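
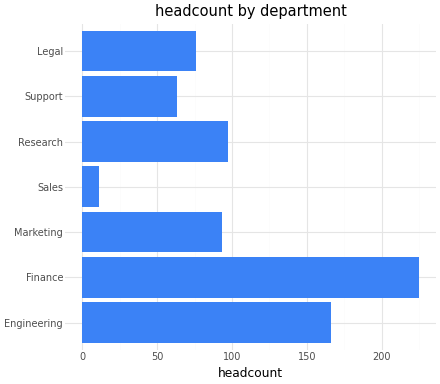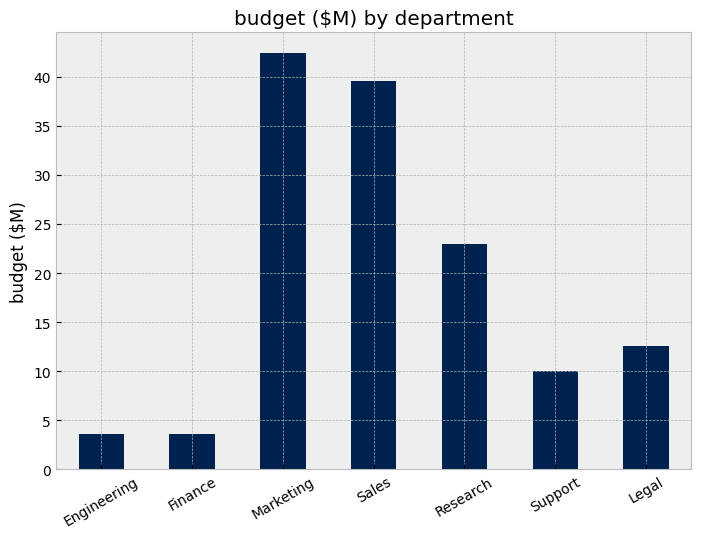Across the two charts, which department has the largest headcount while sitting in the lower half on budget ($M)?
Chart 2 median budget ($M) ≈ 15; below-median departments: Engineering, Finance, Support. Among those, Finance has the highest headcount (≈ 225).

Finance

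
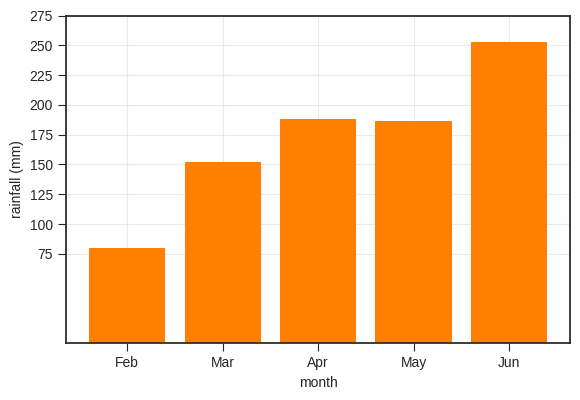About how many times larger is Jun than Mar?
≈ 1.67×

Jun ≈ 250, Mar ≈ 150; 250/150 ≈ 1.67.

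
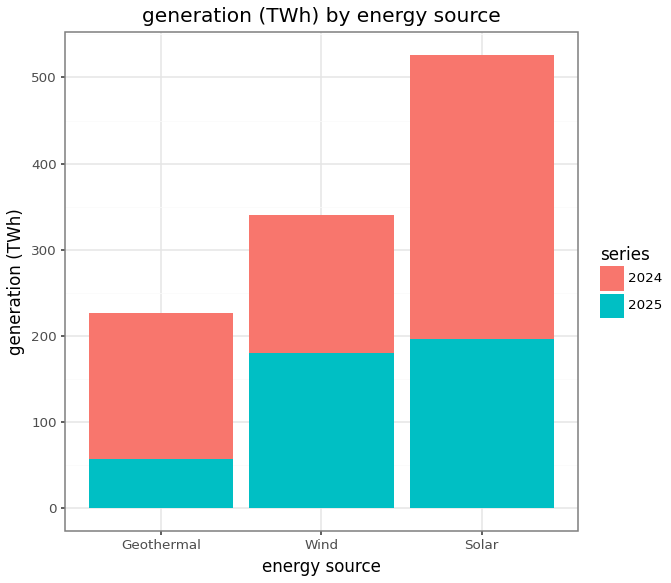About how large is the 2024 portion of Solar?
2024 top ≈ 550, bottom ≈ 200; segment ≈ 350.

≈ 350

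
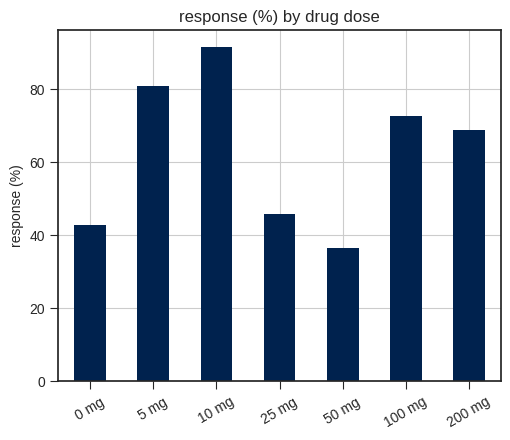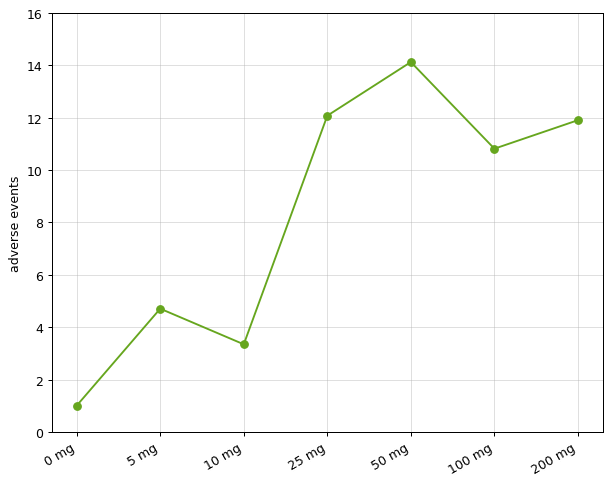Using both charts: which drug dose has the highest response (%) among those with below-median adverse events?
10 mg

Chart 2 median adverse events ≈ 10; below-median drug doses: 0 mg, 5 mg, 10 mg. Among those, 10 mg has the highest response (%) (≈ 90).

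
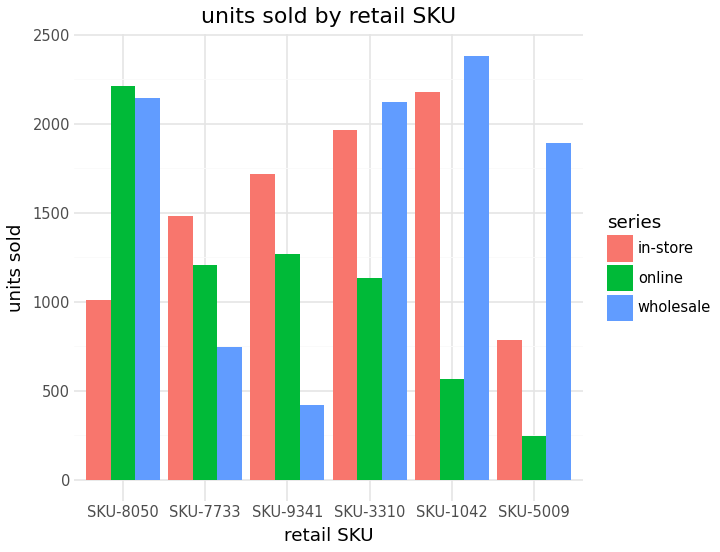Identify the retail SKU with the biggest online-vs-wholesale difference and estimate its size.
SKU-1042, ≈ 1800

SKU-1042: online ≈ 600, wholesale ≈ 2400 → gap ≈ 1800. Next-largest (SKU-5009) is only ≈ 1600.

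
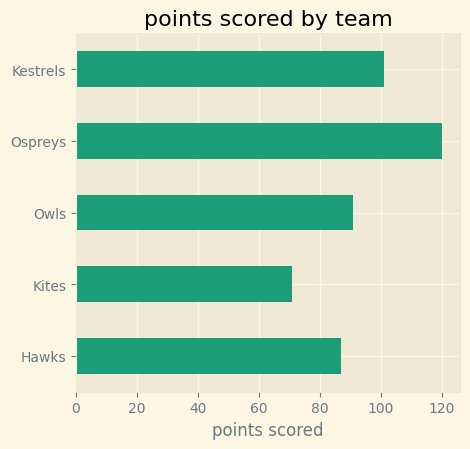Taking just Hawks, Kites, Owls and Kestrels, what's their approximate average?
(90 + 70 + 90 + 100) / 4 ≈ 88.

≈ 88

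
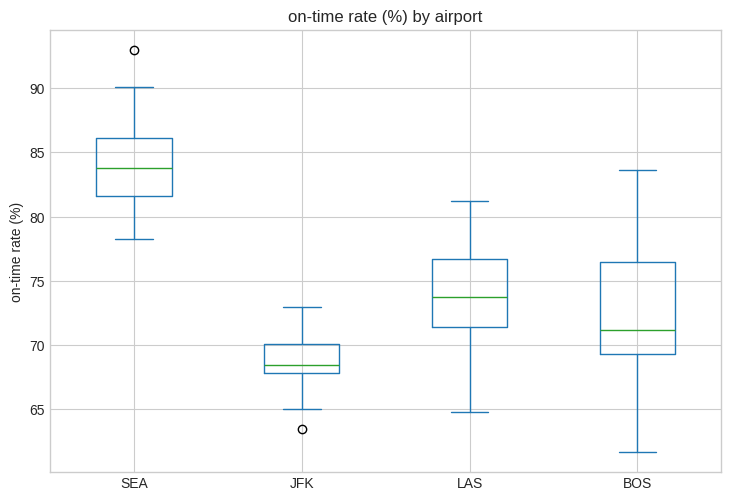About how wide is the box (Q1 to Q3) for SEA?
Q3 ≈ 86, Q1 ≈ 82; IQR ≈ 4.

≈ 4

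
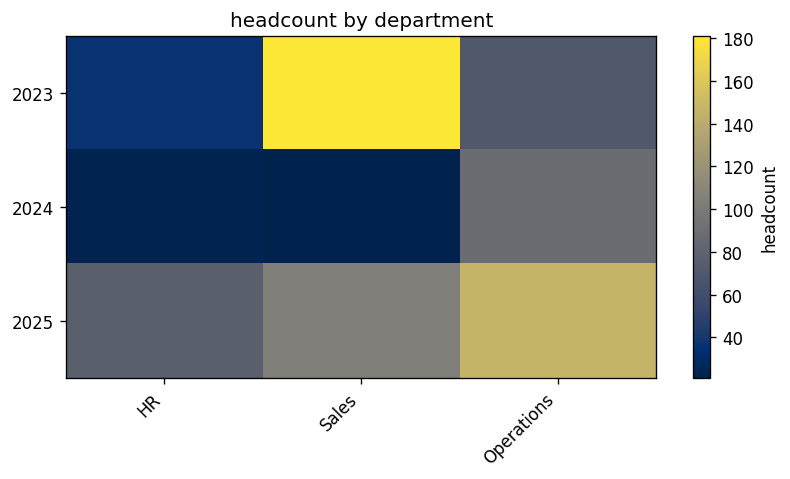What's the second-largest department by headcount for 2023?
Top 3 for 2023: Sales ≈ 180, Operations ≈ 80, HR ≈ 40.

Operations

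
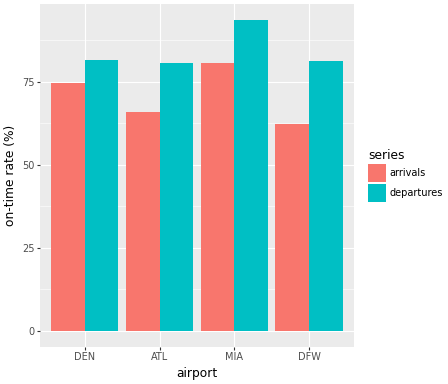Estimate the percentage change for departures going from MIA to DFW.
≈ -11.1%

MIA ≈ 90, DFW ≈ 80; (80 − 90) / 90 ≈ -11.1%.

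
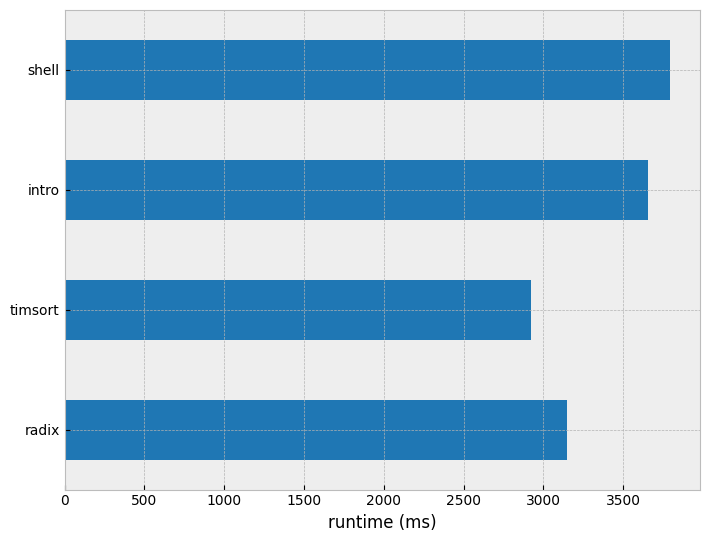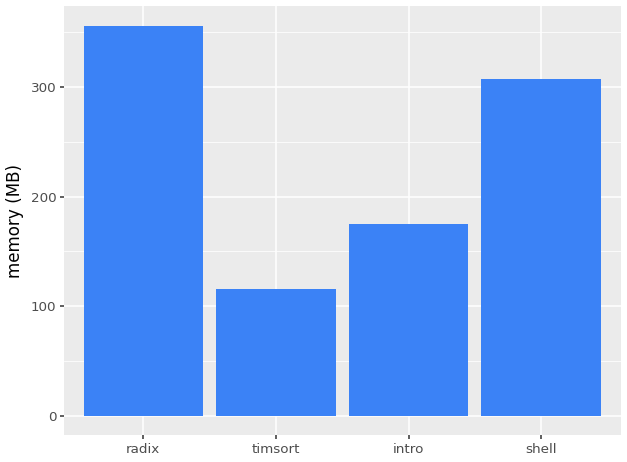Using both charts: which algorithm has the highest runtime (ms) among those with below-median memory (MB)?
Chart 2 median memory (MB) ≈ 250; below-median algorithms: timsort, intro. Among those, intro has the highest runtime (ms) (≈ 3500).

intro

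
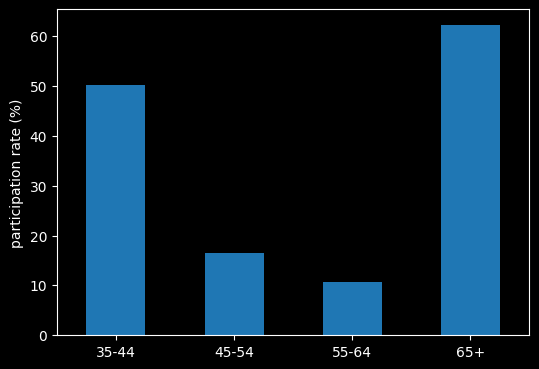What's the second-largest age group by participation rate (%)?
Top 3: 65+ ≈ 60, 35-44 ≈ 50, 45-54 ≈ 20.

35-44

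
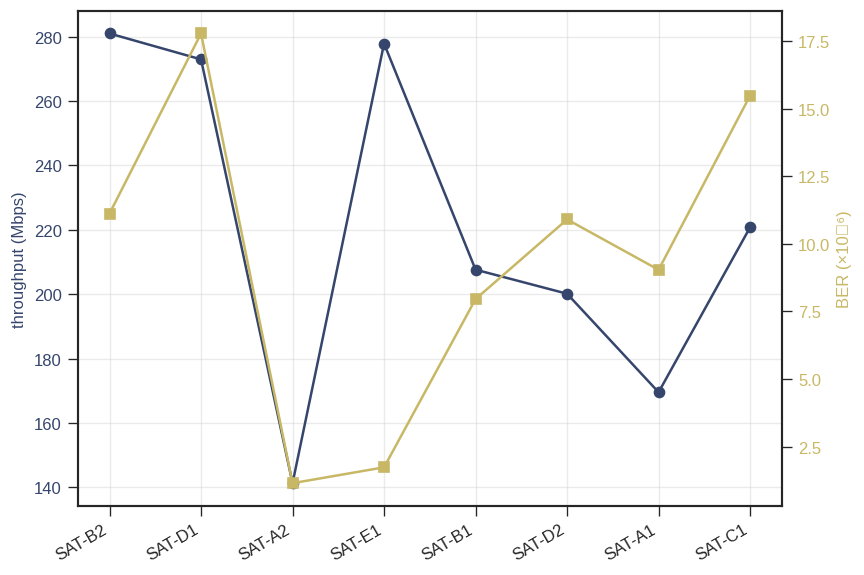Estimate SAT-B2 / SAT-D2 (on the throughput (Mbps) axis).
≈ 1.4×

SAT-B2 ≈ 280, SAT-D2 ≈ 200; 280/200 ≈ 1.4.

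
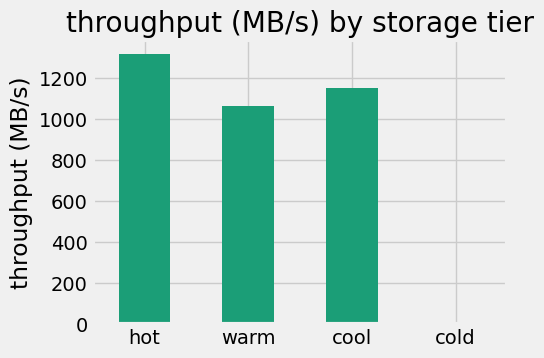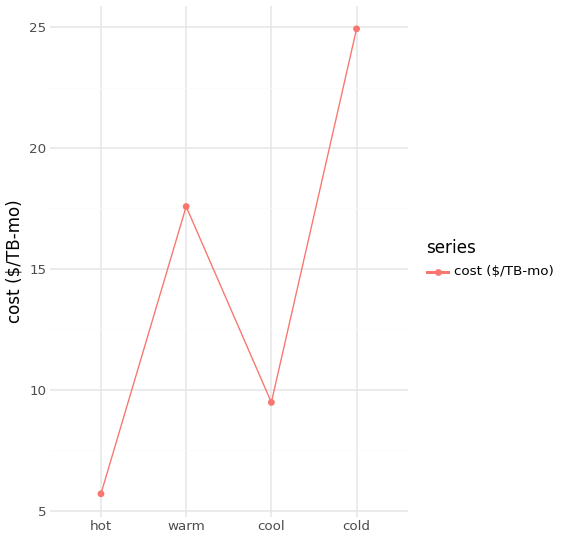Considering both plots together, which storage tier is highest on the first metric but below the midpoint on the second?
hot

Chart 2 median cost ($/TB-mo) ≈ 15; below-median storage tiers: hot, cool. Among those, hot has the highest throughput (MB/s) (≈ 1400).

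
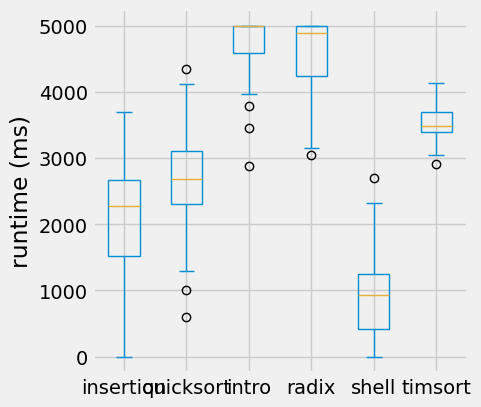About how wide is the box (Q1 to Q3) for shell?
≈ 1000

Q3 ≈ 1500, Q1 ≈ 500; IQR ≈ 1000.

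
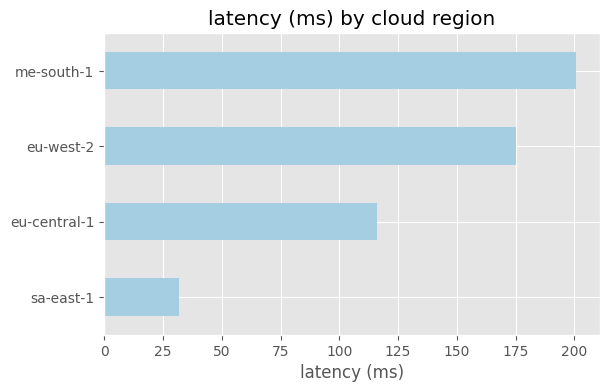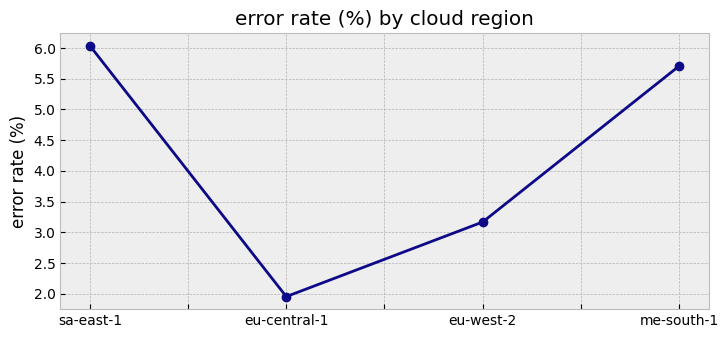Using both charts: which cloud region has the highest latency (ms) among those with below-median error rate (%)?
eu-west-2

Chart 2 median error rate (%) ≈ 4; below-median cloud regions: eu-central-1, eu-west-2. Among those, eu-west-2 has the highest latency (ms) (≈ 180).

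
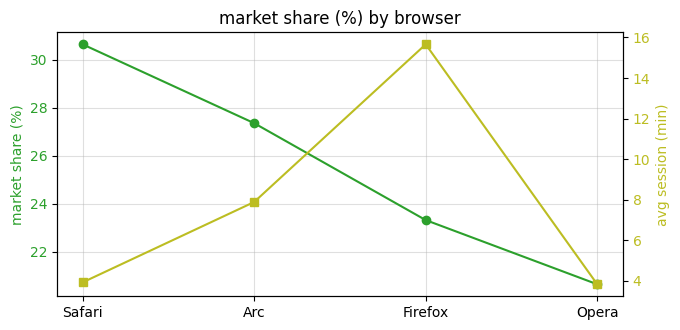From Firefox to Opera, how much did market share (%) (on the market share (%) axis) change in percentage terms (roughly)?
≈ -8.7%

Firefox ≈ 23, Opera ≈ 21; (21 − 23) / 23 ≈ -8.7%.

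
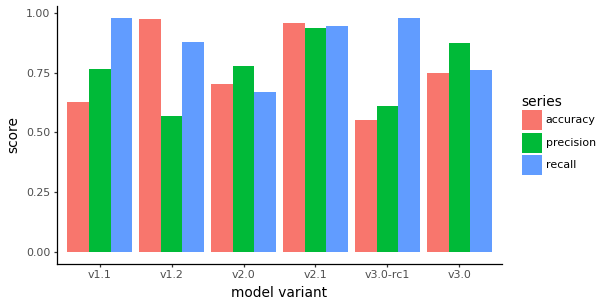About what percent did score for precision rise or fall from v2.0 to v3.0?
≈ +12.5%

v2.0 ≈ 0.8, v3.0 ≈ 0.9; (0.9 − 0.8) / 0.8 ≈ +12.5%.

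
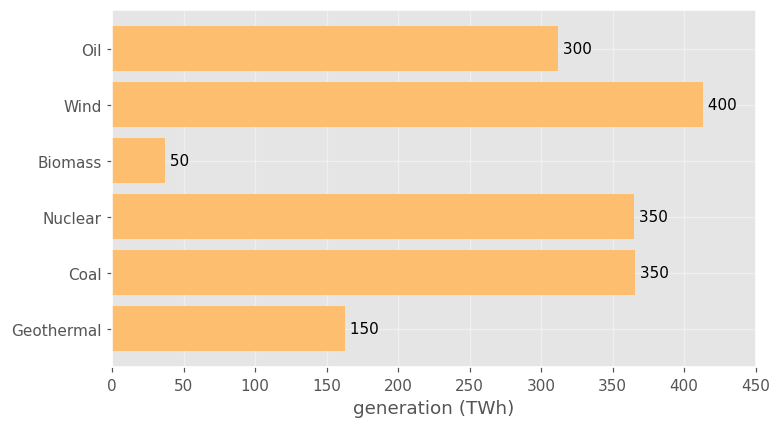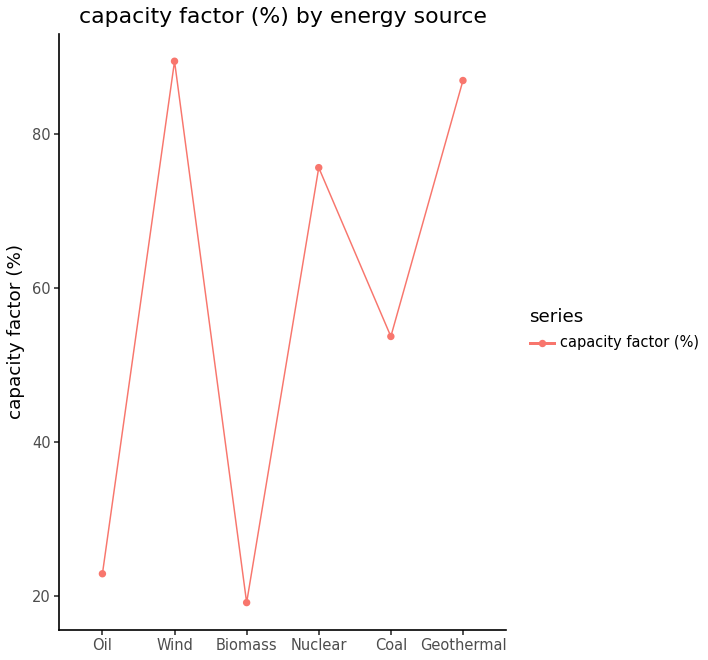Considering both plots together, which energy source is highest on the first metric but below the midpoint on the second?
Chart 2 median capacity factor (%) ≈ 60; below-median energy sources: Oil, Biomass, Coal. Among those, Coal has the highest generation (TWh) (≈ 350).

Coal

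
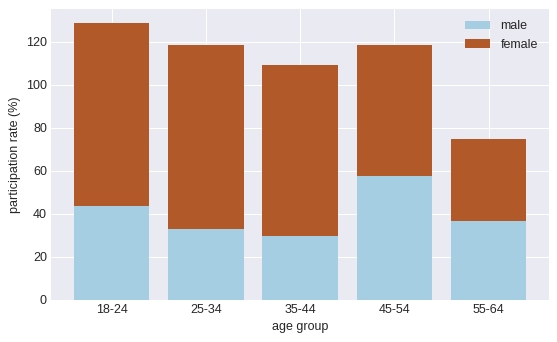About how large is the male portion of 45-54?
male top ≈ 60, bottom ≈ 0; segment ≈ 60.

≈ 60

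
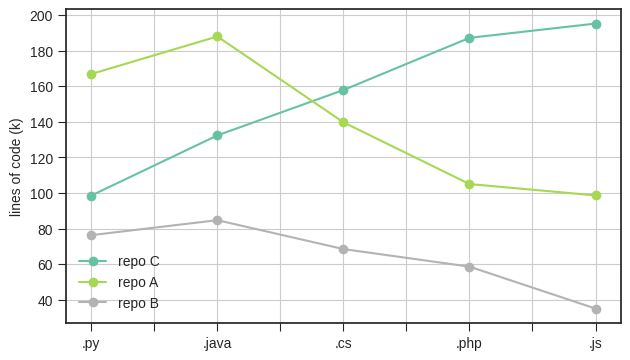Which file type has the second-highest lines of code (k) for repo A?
.py

Top 3 for repo A: .java ≈ 180, .py ≈ 160, .cs ≈ 140.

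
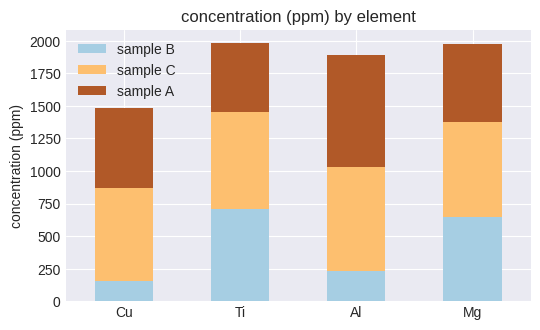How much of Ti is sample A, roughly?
sample A top ≈ 2000, bottom ≈ 1400; segment ≈ 600.

≈ 600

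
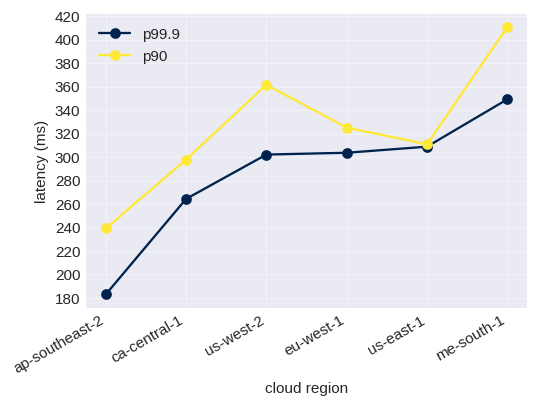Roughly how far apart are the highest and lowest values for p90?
≈ 180

Max me-south-1 ≈ 420, min ap-southeast-2 ≈ 240; range ≈ 180.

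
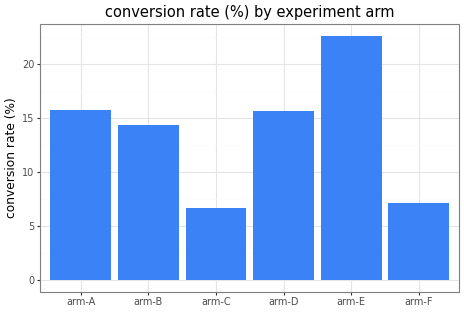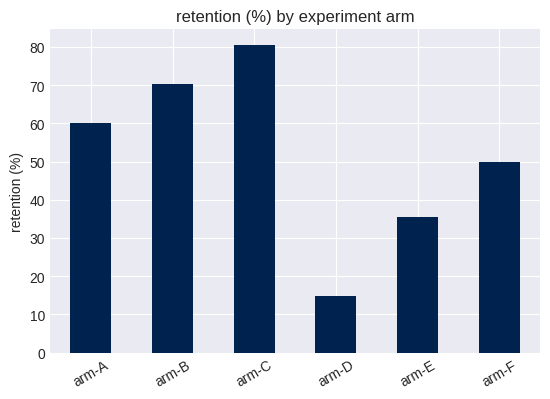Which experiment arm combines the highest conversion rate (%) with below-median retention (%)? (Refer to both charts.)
arm-E

Chart 2 median retention (%) ≈ 60; below-median experiment arms: arm-D, arm-E, arm-F. Among those, arm-E has the highest conversion rate (%) (≈ 25).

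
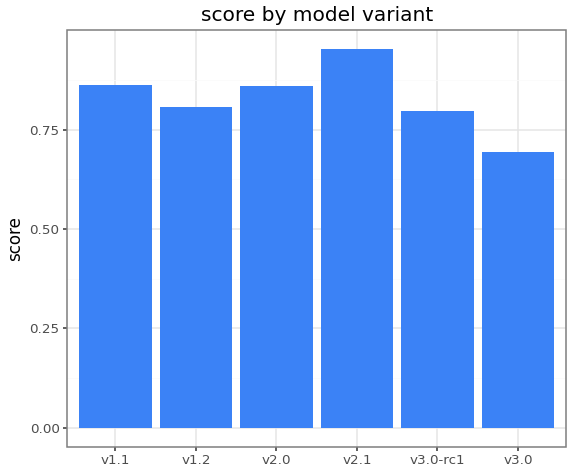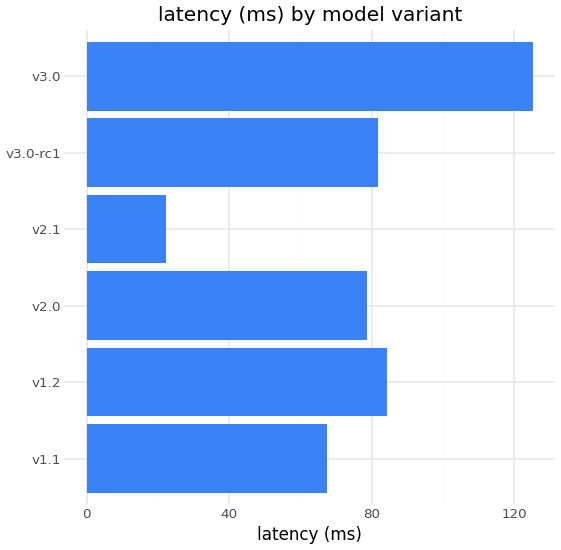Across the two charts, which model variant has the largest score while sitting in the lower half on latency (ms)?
Chart 2 median latency (ms) ≈ 80; below-median model variants: v1.1, v2.0, v2.1. Among those, v2.1 has the highest score (≈ 1).

v2.1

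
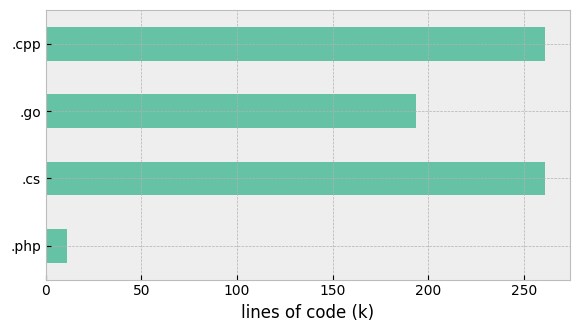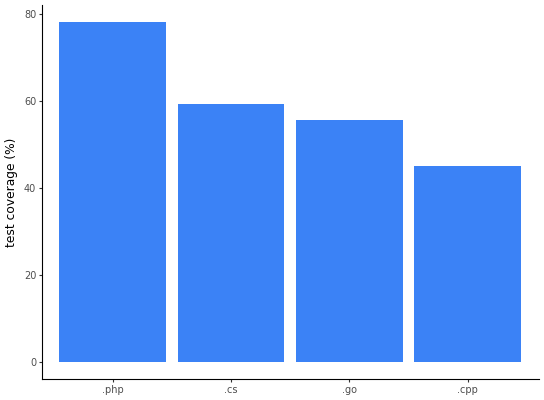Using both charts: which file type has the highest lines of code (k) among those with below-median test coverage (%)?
Chart 2 median test coverage (%) ≈ 60; below-median file types: .go, .cpp. Among those, .cpp has the highest lines of code (k) (≈ 250).

.cpp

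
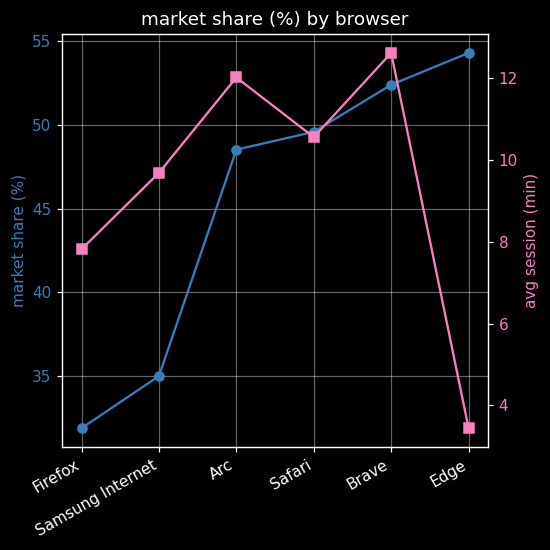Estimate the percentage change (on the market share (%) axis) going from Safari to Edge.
≈ +8%

Safari ≈ 50, Edge ≈ 54; (54 − 50) / 50 ≈ +8%.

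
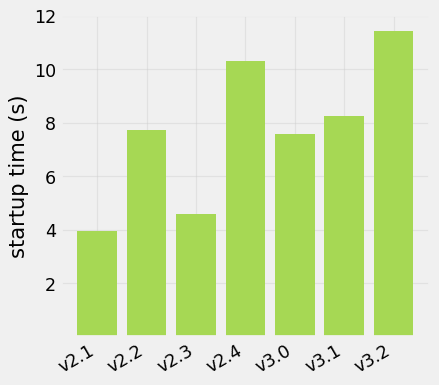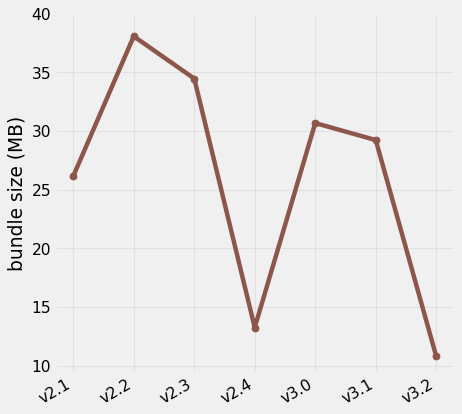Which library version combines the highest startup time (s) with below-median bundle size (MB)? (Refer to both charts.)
v3.2

Chart 2 median bundle size (MB) ≈ 30; below-median library versions: v2.1, v2.4, v3.2. Among those, v3.2 has the highest startup time (s) (≈ 12).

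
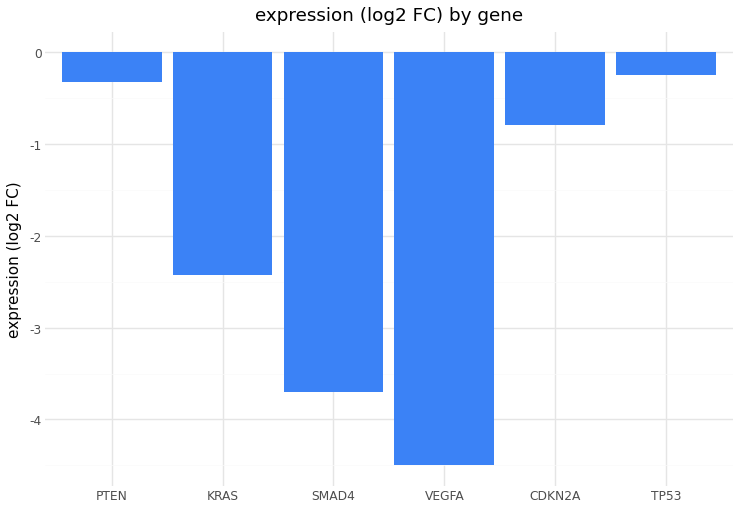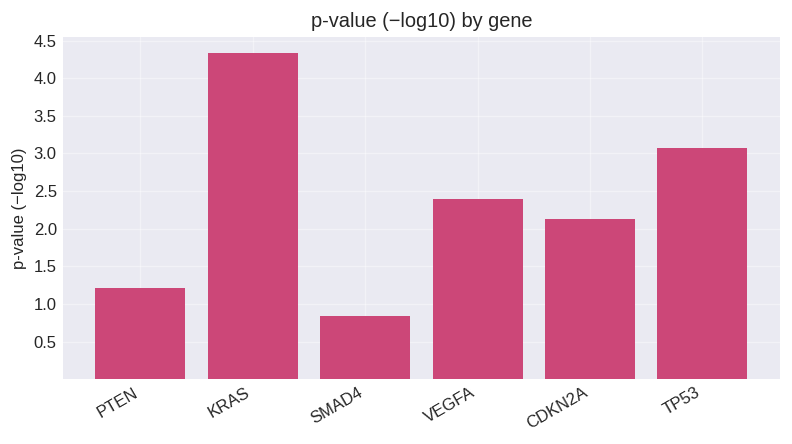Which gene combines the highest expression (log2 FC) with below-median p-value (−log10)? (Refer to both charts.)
PTEN

Chart 2 median p-value (−log10) ≈ 2.5; below-median genes: PTEN, SMAD4, CDKN2A. Among those, PTEN has the highest expression (log2 FC) (≈ 0).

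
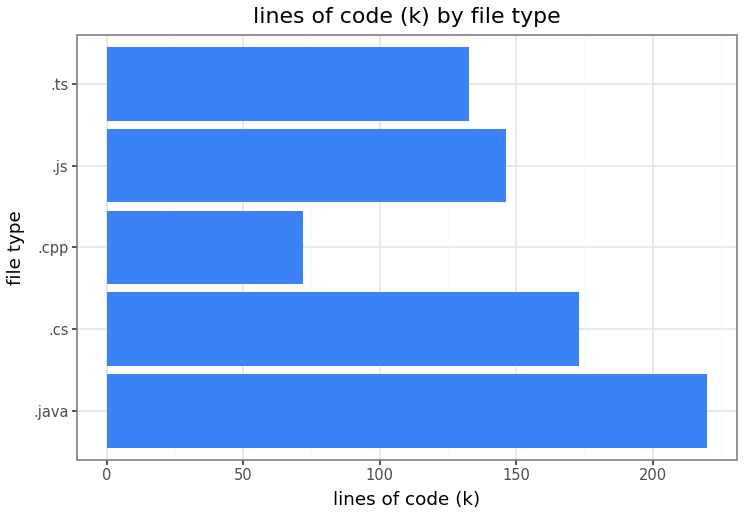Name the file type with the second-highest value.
Top 3: .java ≈ 220, .cs ≈ 180, .js ≈ 140.

.cs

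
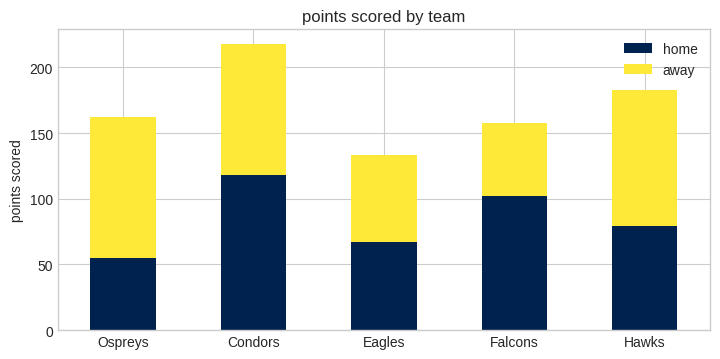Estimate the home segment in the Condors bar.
home top ≈ 120, bottom ≈ 0; segment ≈ 120.

≈ 120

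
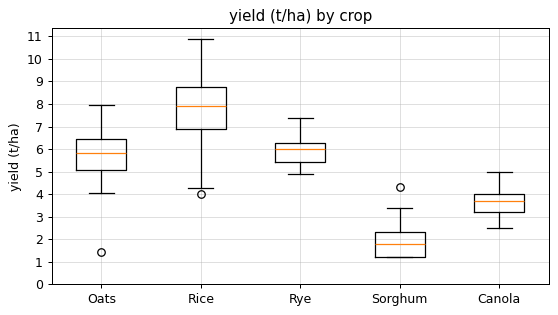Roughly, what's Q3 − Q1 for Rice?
≈ 2

Q3 ≈ 9, Q1 ≈ 7; IQR ≈ 2.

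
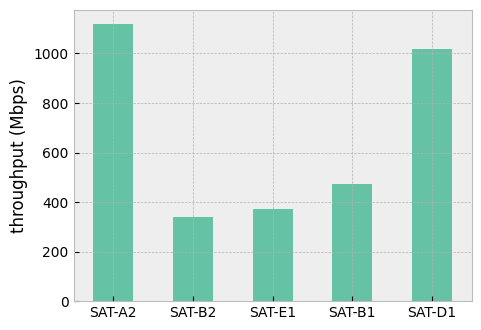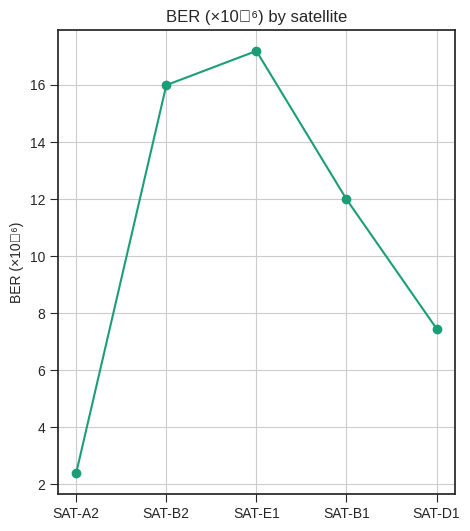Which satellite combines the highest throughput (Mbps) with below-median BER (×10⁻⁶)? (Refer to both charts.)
SAT-A2

Chart 2 median BER (×10⁻⁶) ≈ 12; below-median satellites: SAT-A2, SAT-D1. Among those, SAT-A2 has the highest throughput (Mbps) (≈ 1200).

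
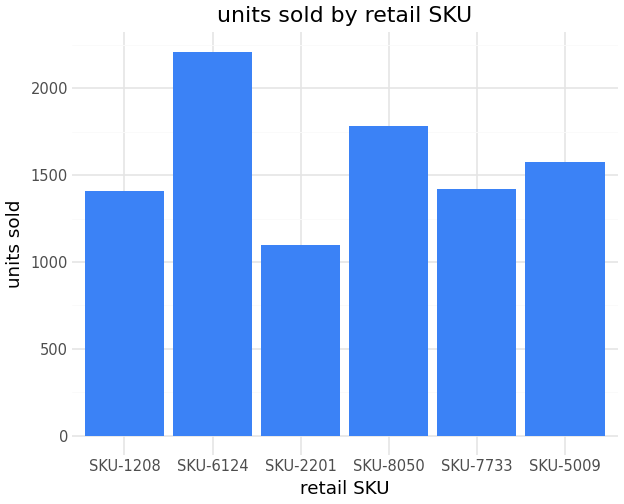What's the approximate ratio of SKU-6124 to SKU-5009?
SKU-6124 ≈ 2200, SKU-5009 ≈ 1600; 2200/1600 ≈ 1.38.

≈ 1.38×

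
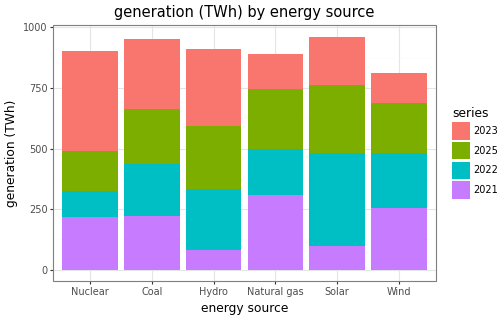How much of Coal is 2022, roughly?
2022 top ≈ 400, bottom ≈ 200; segment ≈ 200.

≈ 200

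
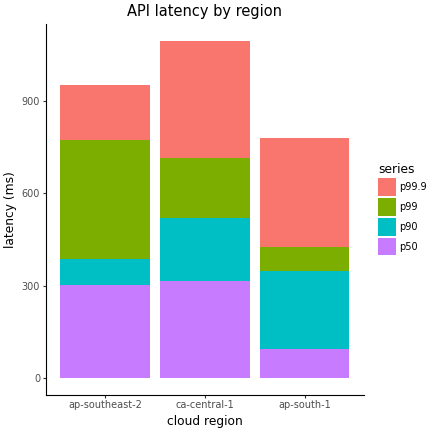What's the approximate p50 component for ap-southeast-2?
p50 top ≈ 300, bottom ≈ 0; segment ≈ 300.

≈ 300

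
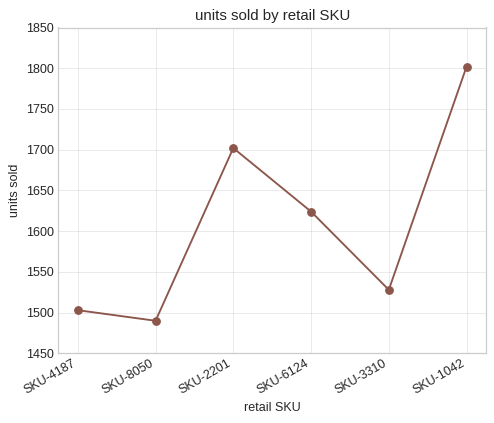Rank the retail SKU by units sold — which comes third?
Top 4: SKU-1042 ≈ 1800, SKU-2201 ≈ 1700, SKU-6124 ≈ 1600, SKU-3310 ≈ 1550.

SKU-6124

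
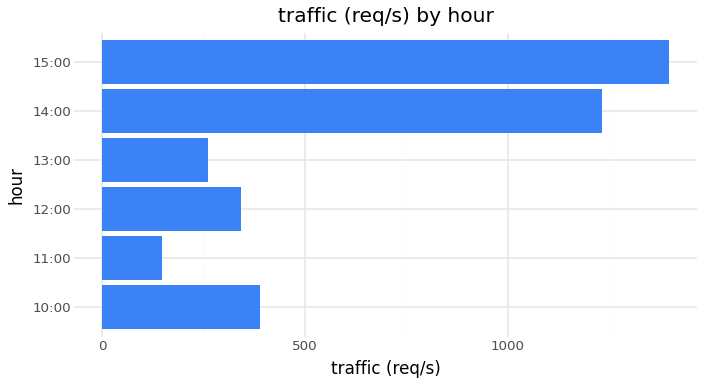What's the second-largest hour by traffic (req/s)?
Top 3: 15:00 ≈ 1400, 14:00 ≈ 1200, 10:00 ≈ 400.

14:00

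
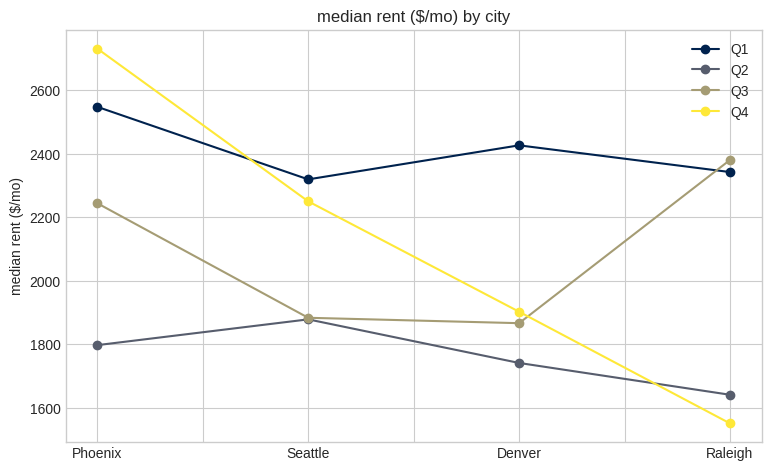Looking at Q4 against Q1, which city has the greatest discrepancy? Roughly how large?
Raleigh, ≈ 700 $/mo

Raleigh: Q4 ≈ 1600, Q1 ≈ 2300 → gap ≈ 700. Next-largest (Denver) is only ≈ 500.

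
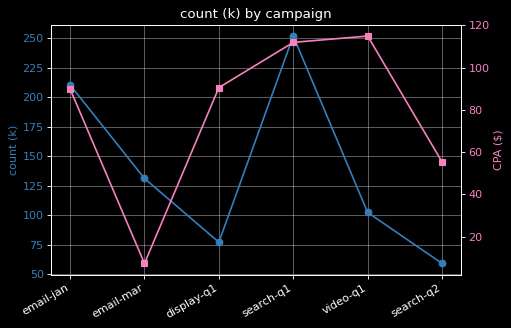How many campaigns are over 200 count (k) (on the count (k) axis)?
Above 200: email-jan, search-q1.

2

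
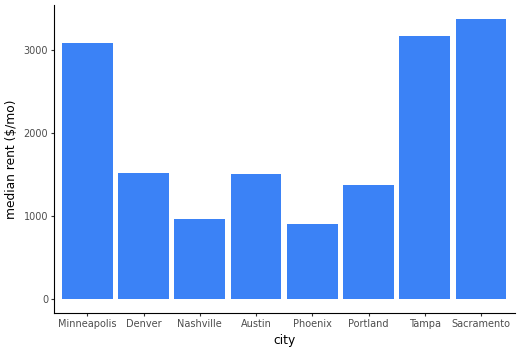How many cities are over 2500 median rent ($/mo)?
Above 2500: Minneapolis, Tampa, Sacramento.

3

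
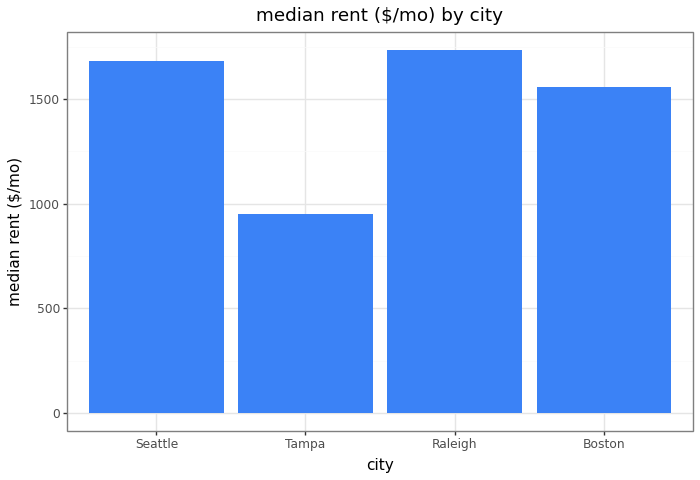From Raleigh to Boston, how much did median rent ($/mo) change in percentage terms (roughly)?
Raleigh ≈ 1800, Boston ≈ 1600; (1600 − 1800) / 1800 ≈ -11.1%.

≈ -11.1%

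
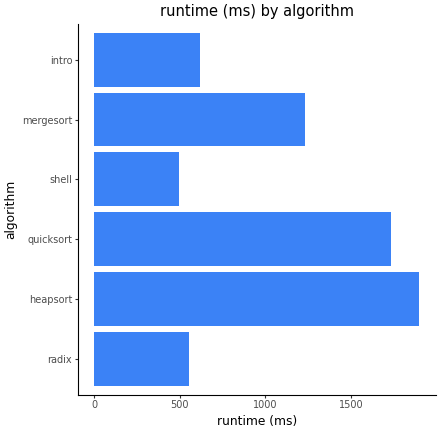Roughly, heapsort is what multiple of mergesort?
≈ 1.5×

heapsort ≈ 1800, mergesort ≈ 1200; 1800/1200 ≈ 1.5.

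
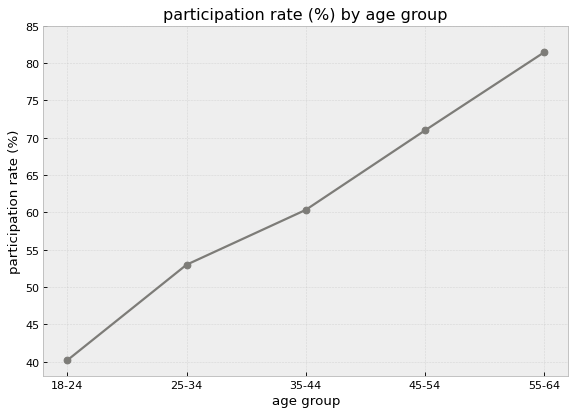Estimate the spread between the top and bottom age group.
Max 55-64 ≈ 80, min 18-24 ≈ 40; range ≈ 40.

≈ 40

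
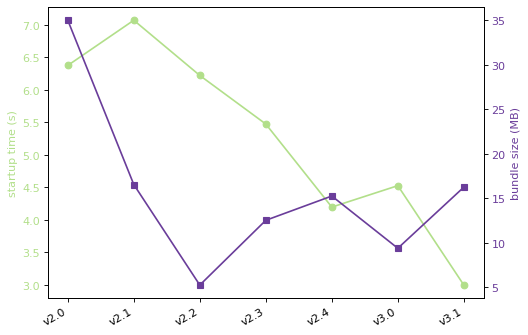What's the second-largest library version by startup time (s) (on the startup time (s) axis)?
Top 3 (on the startup time (s) axis): v2.1 ≈ 7.0, v2.0 ≈ 6.5, v2.2 ≈ 6.0.

v2.0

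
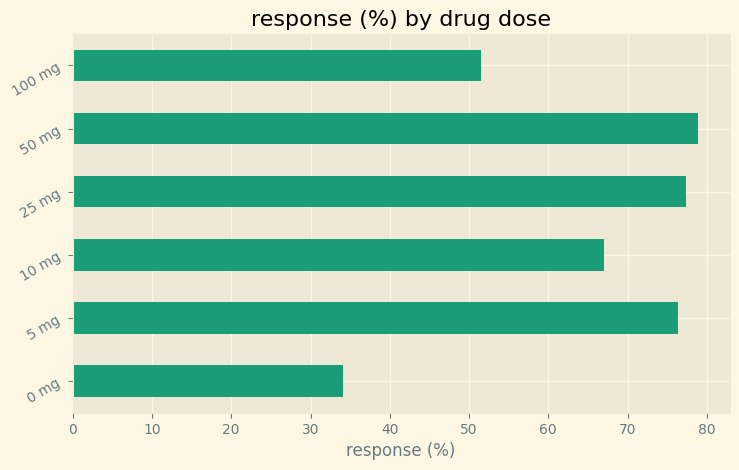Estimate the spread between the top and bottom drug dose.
Max 50 mg ≈ 80, min 0 mg ≈ 30; range ≈ 50.

≈ 50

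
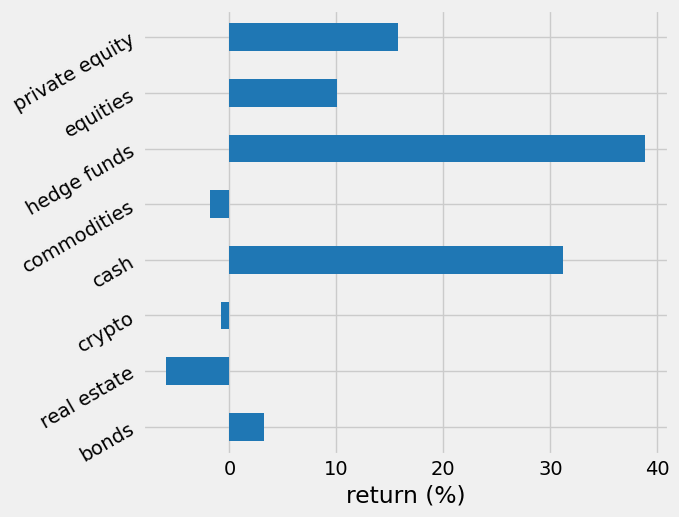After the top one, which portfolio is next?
Top 3: hedge funds ≈ 40, cash ≈ 30, private equity ≈ 15.

cash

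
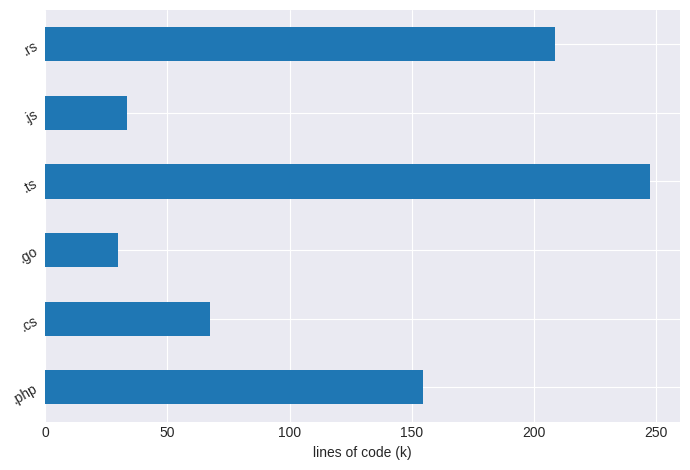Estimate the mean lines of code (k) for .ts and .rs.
(250 + 200) / 2 ≈ 225.

≈ 225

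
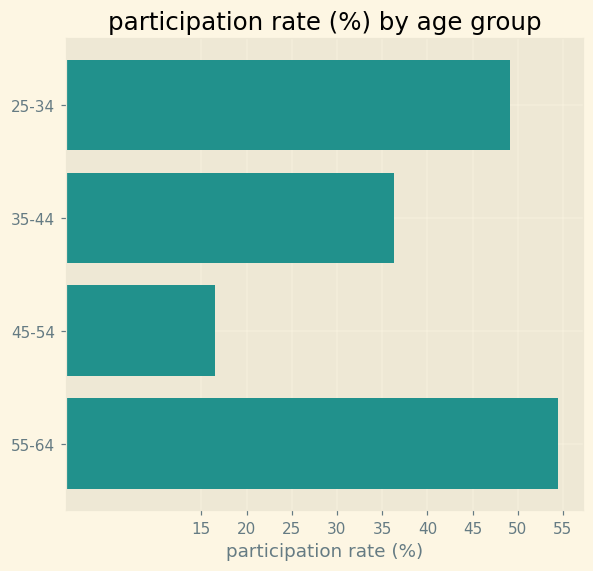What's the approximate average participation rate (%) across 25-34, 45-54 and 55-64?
≈ 40

(50 + 15 + 55) / 3 ≈ 40.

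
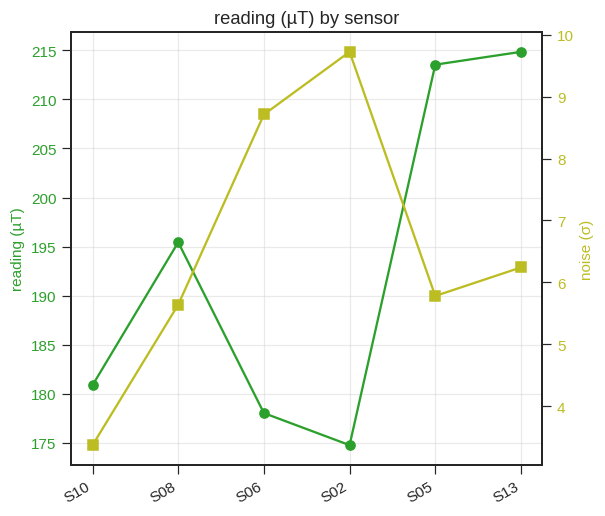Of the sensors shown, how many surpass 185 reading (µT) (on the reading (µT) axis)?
Above 185: S08, S05, S13.

3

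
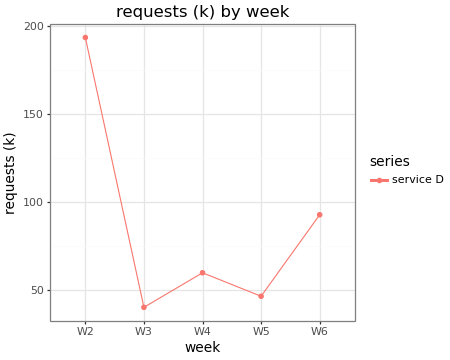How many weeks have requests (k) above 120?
1

Above 120: W2.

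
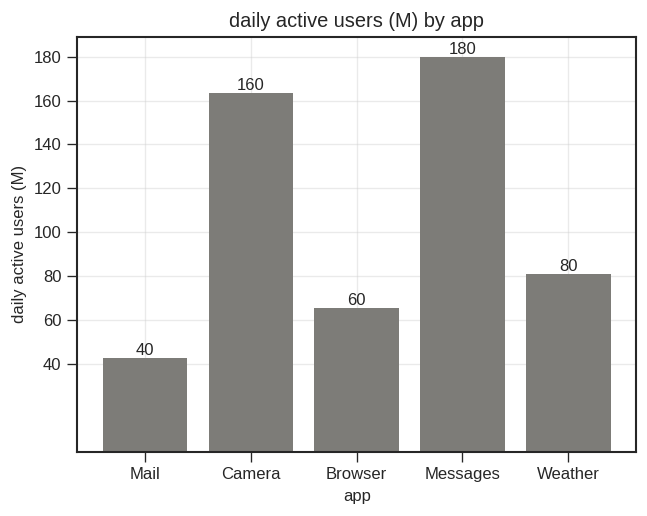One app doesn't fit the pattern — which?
Messages

Messages ≈ 180; the rest sit between ≈ 40 and ≈ 160.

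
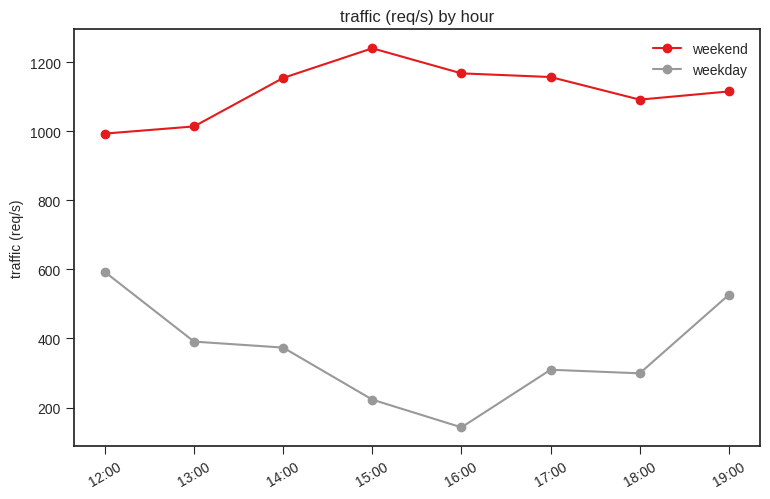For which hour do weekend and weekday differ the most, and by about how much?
16:00: weekend ≈ 1200, weekday ≈ 100 → gap ≈ 1100. Next-largest (15:00) is only ≈ 1000.

16:00, ≈ 1100 req/s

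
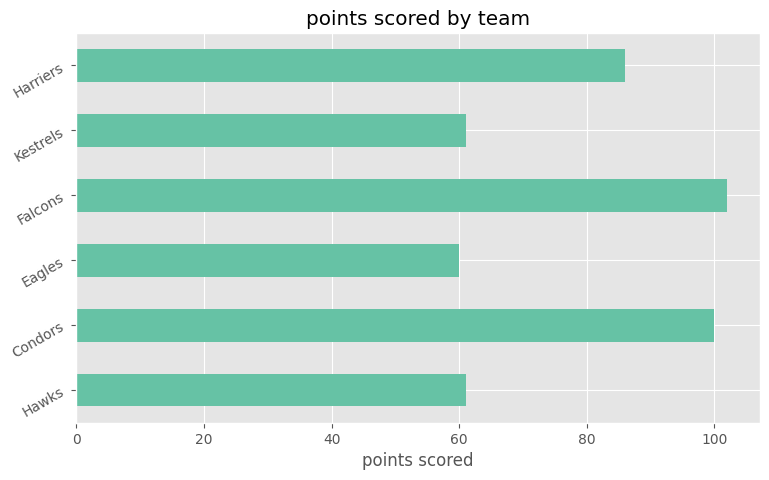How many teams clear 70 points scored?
3

Above 70: Condors, Falcons, Harriers.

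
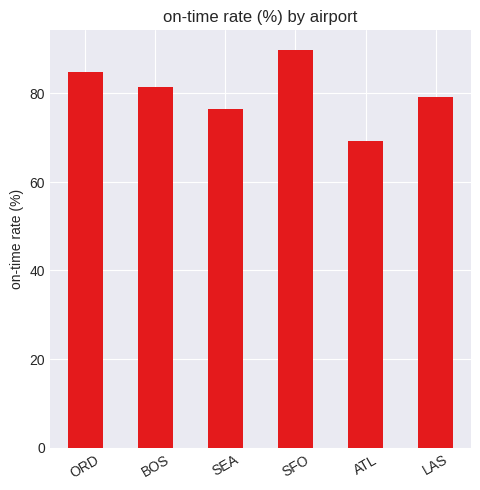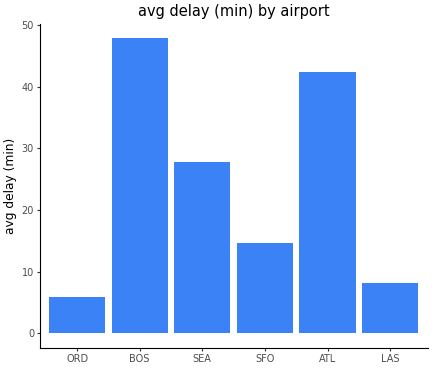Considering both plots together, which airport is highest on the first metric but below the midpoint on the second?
SFO

Chart 2 median avg delay (min) ≈ 20; below-median airports: ORD, SFO, LAS. Among those, SFO has the highest on-time rate (%) (≈ 90).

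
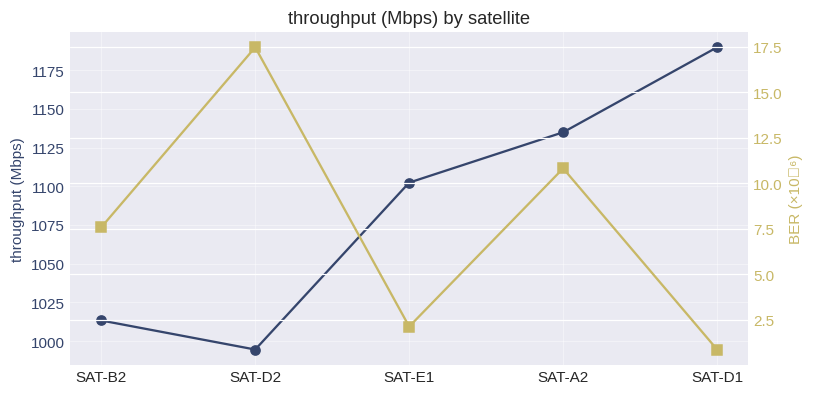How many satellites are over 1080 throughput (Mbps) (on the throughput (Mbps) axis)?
Above 1080: SAT-E1, SAT-A2, SAT-D1.

3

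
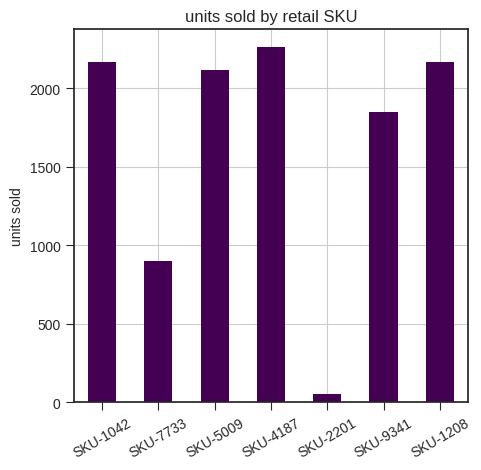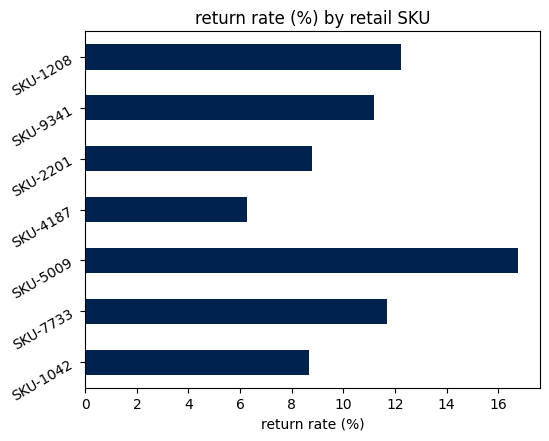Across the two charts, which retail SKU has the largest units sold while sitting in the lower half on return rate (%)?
SKU-4187

Chart 2 median return rate (%) ≈ 12; below-median retail SKUs: SKU-1042, SKU-4187, SKU-2201. Among those, SKU-4187 has the highest units sold (≈ 2500).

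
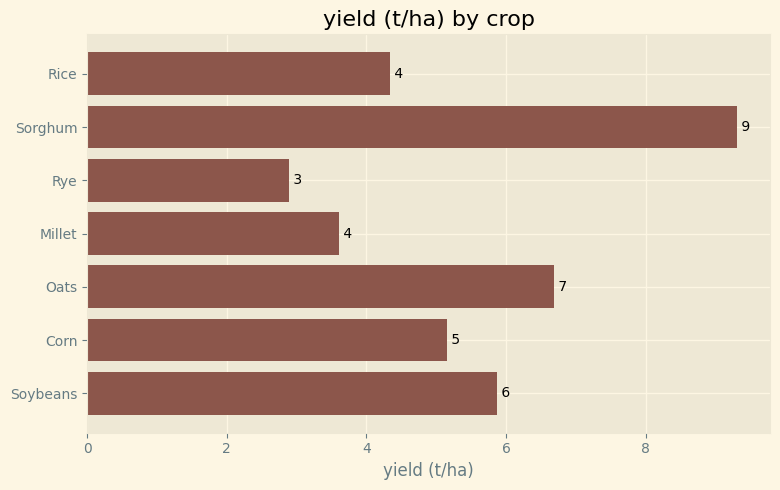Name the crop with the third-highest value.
Soybeans

Top 4: Sorghum ≈ 9, Oats ≈ 7, Soybeans ≈ 6, Corn ≈ 5.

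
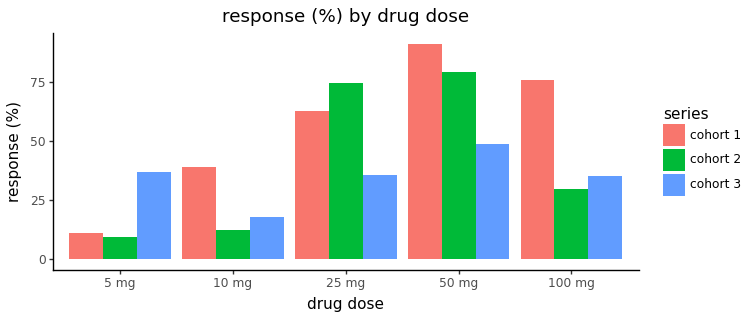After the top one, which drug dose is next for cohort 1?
100 mg

Top 3 for cohort 1: 50 mg ≈ 90, 100 mg ≈ 80, 25 mg ≈ 60.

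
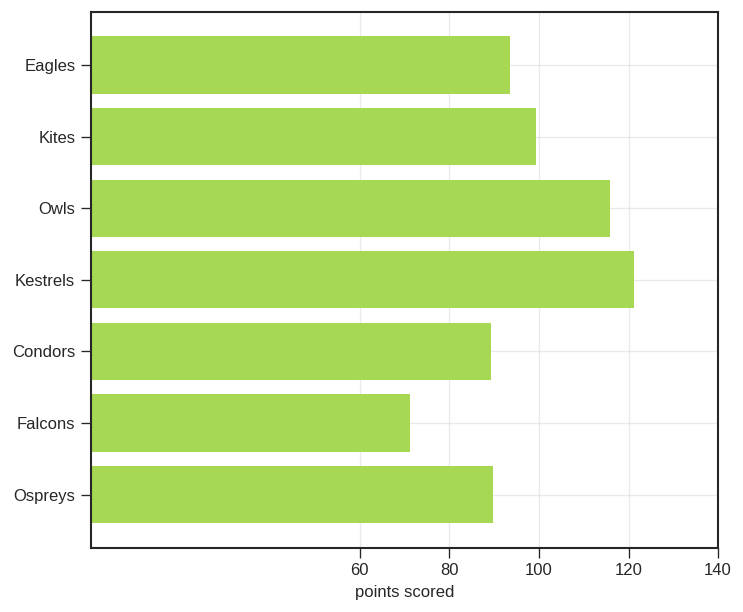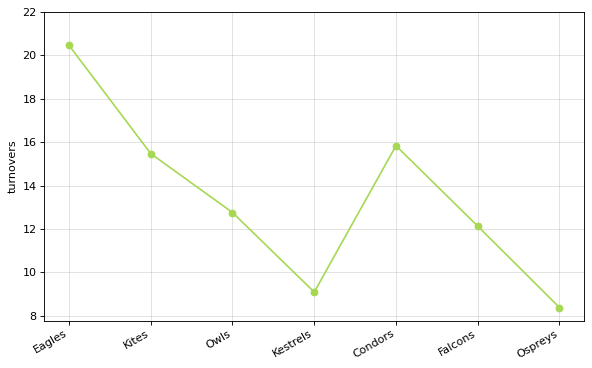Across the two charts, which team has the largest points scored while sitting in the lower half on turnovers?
Kestrels

Chart 2 median turnovers ≈ 12; below-median teams: Kestrels, Falcons, Ospreys. Among those, Kestrels has the highest points scored (≈ 120).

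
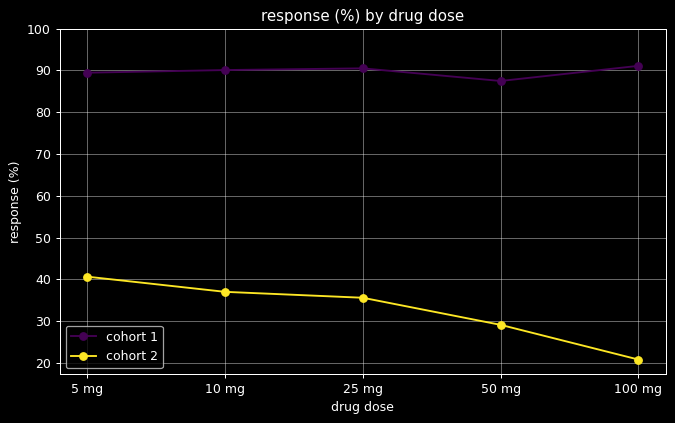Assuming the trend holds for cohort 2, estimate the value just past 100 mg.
≈ 10

Last three: 40, 30, 20 → slope ≈ -10/step → next ≈ 10.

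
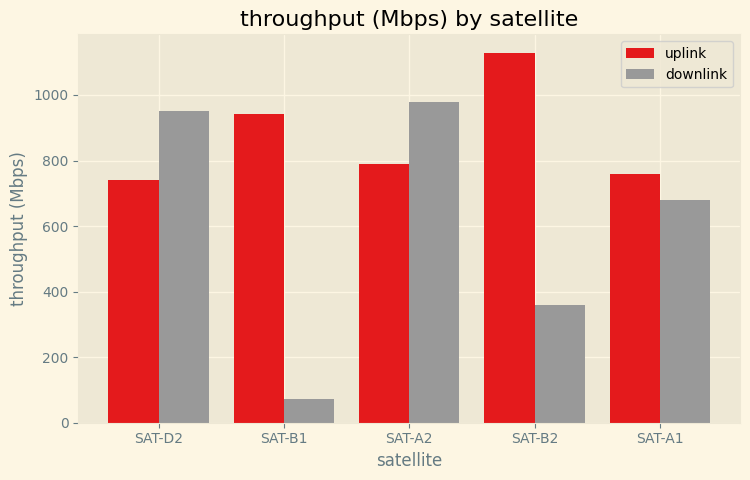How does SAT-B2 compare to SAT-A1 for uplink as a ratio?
≈ 1.38×

SAT-B2 ≈ 1100, SAT-A1 ≈ 800; 1100/800 ≈ 1.38.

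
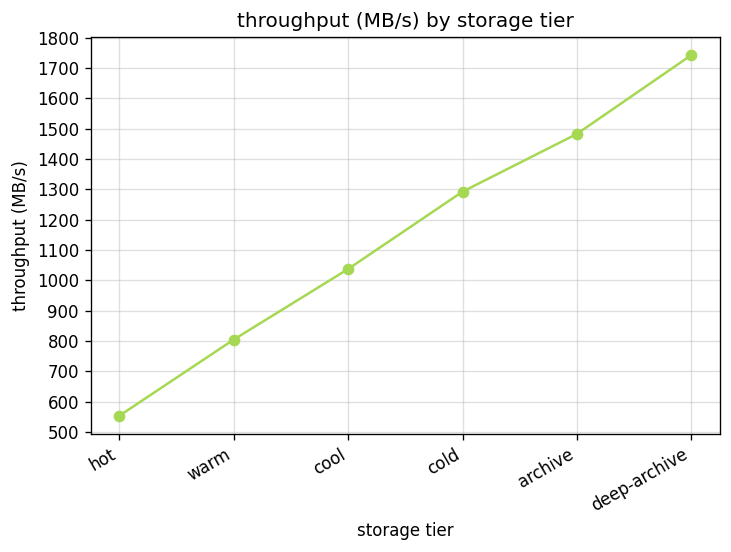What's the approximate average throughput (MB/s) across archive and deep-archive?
(1500 + 1700) / 2 ≈ 1600.

≈ 1600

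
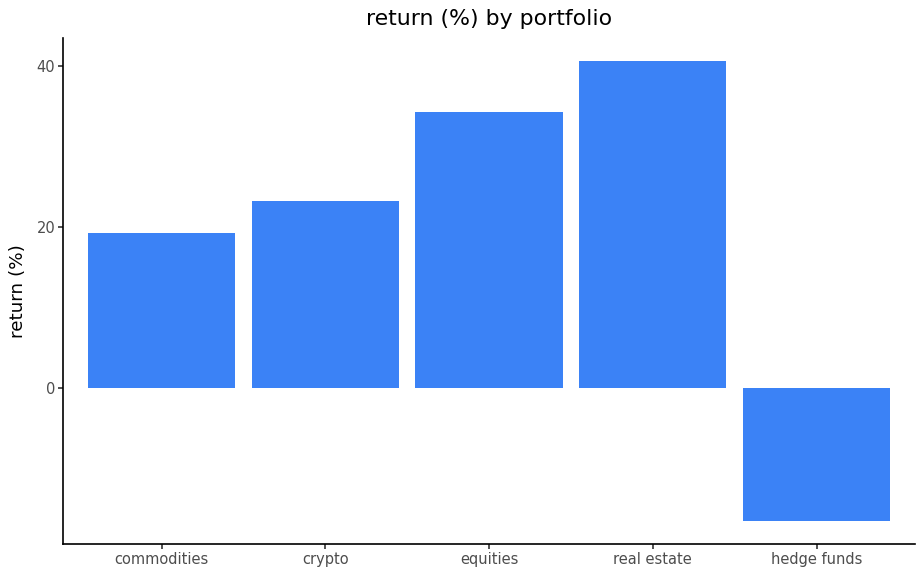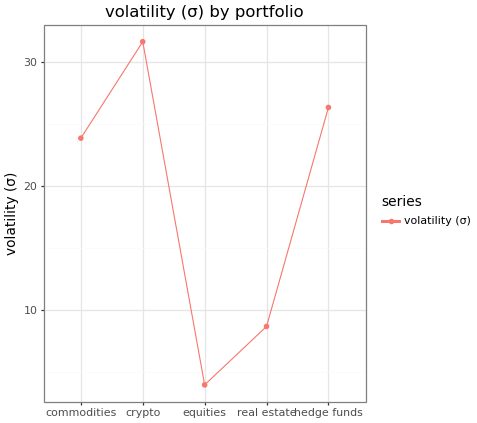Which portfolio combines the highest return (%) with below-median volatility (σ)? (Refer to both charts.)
real estate

Chart 2 median volatility (σ) ≈ 25; below-median portfolios: equities, real estate. Among those, real estate has the highest return (%) (≈ 40).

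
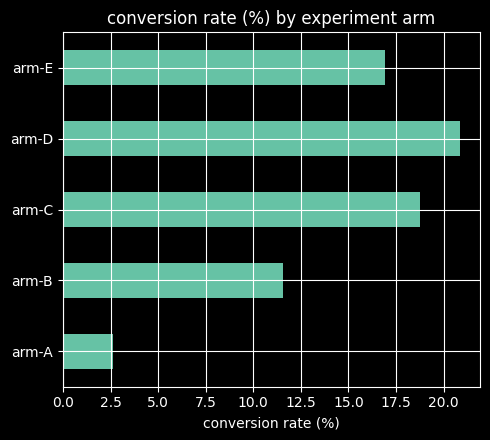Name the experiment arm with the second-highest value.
arm-C

Top 3: arm-D ≈ 20, arm-C ≈ 18, arm-E ≈ 16.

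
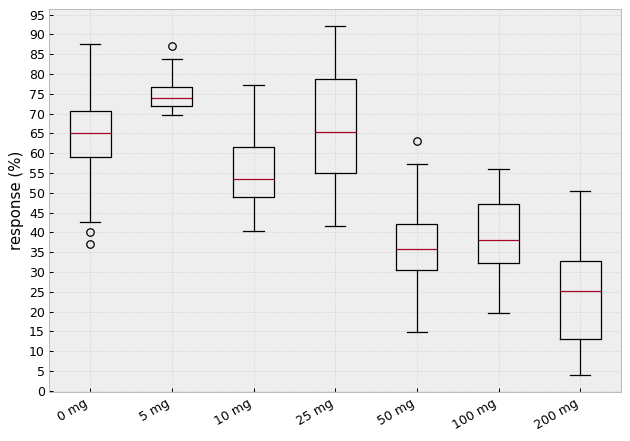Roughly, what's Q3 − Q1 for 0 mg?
≈ 10

Q3 ≈ 70, Q1 ≈ 60; IQR ≈ 10.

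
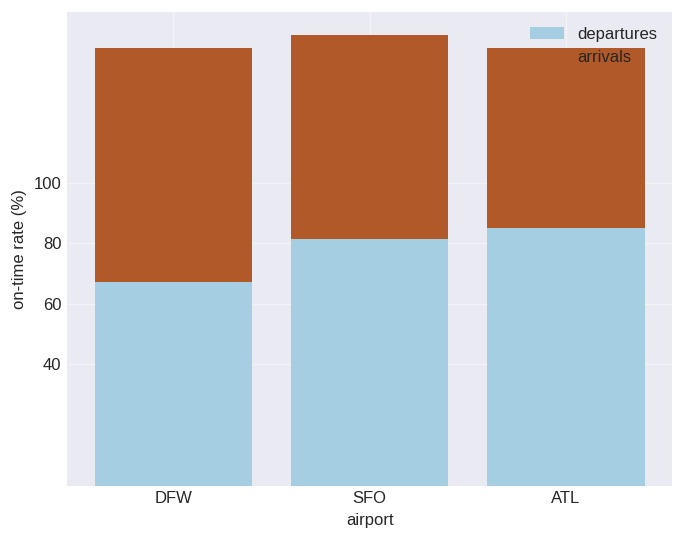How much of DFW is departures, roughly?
departures top ≈ 60, bottom ≈ 0; segment ≈ 60.

≈ 60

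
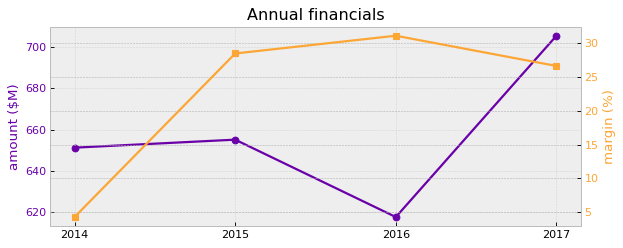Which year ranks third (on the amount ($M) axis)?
2014

Top 4 (on the amount ($M) axis): 2017 ≈ 710, 2015 ≈ 660, 2014 ≈ 650, 2016 ≈ 620.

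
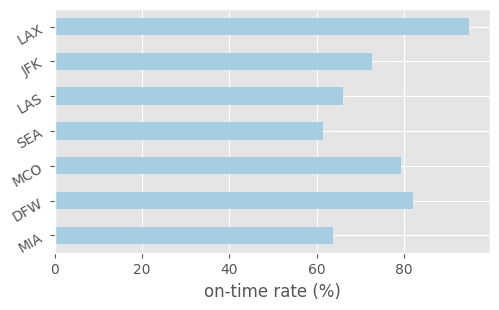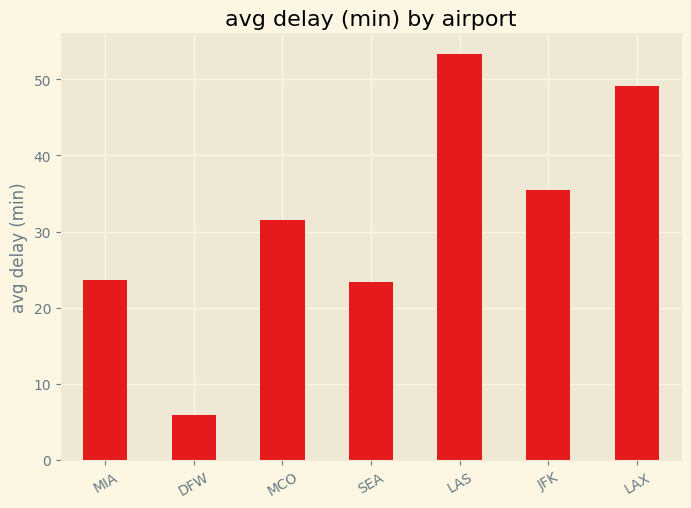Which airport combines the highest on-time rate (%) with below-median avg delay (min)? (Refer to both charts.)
DFW

Chart 2 median avg delay (min) ≈ 30; below-median airports: MIA, DFW, SEA. Among those, DFW has the highest on-time rate (%) (≈ 80).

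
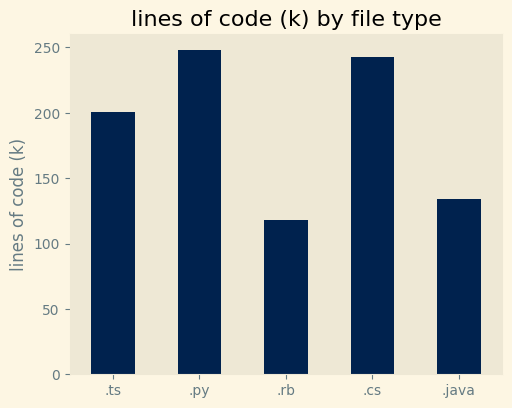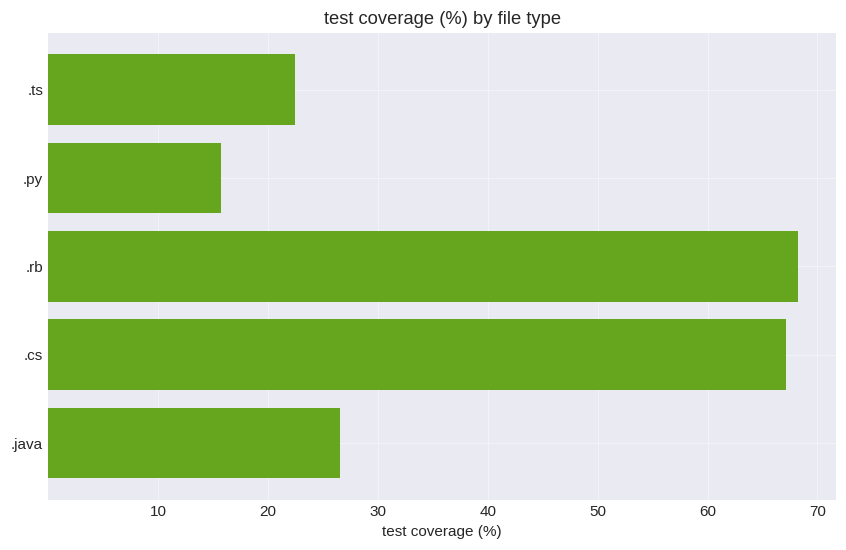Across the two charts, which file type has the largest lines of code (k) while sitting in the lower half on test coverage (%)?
Chart 2 median test coverage (%) ≈ 30; below-median file types: .ts, .py. Among those, .py has the highest lines of code (k) (≈ 250).

.py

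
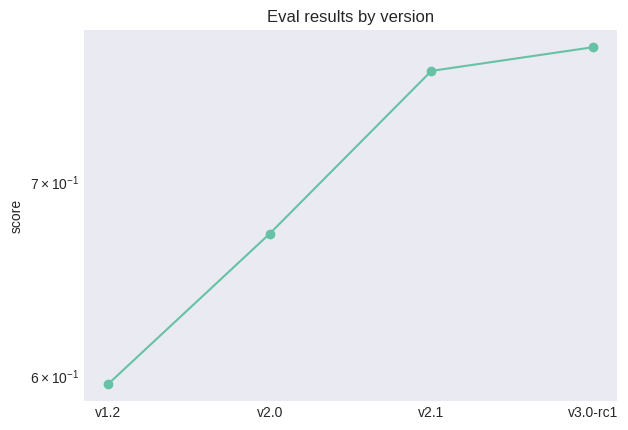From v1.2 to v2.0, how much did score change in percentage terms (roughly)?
≈ +13.3%

v1.2 ≈ 0.60, v2.0 ≈ 0.68; (0.68 − 0.60) / 0.60 ≈ +13.3%.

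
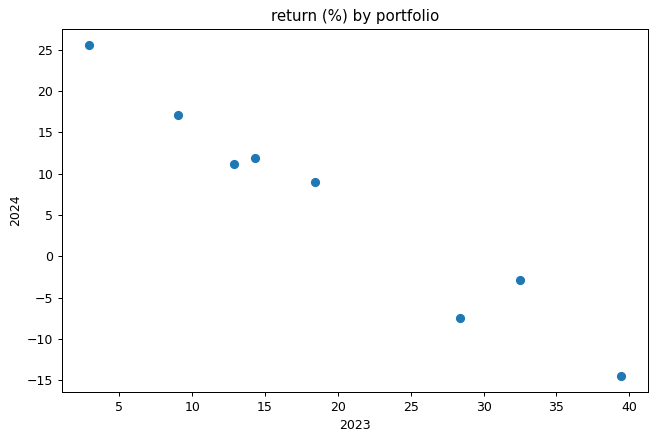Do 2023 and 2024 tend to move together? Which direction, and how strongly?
negative, strong

Points are negatively correlated; strong (|r| ≈ 1.0).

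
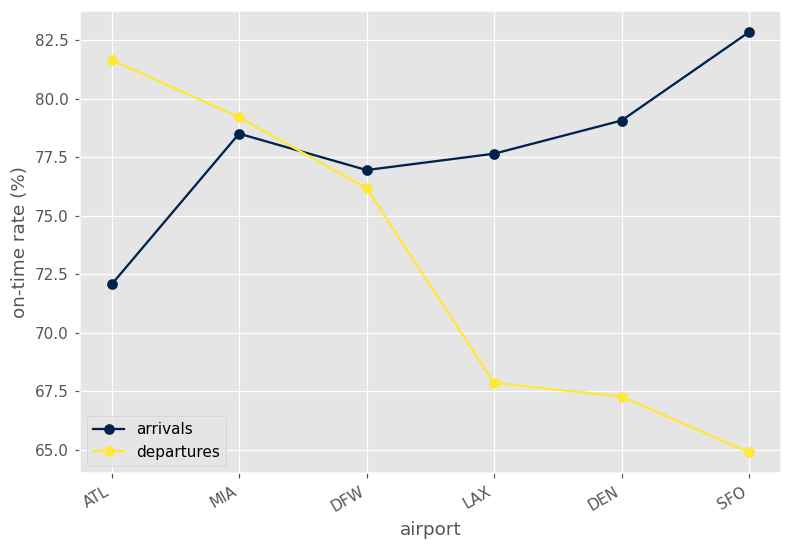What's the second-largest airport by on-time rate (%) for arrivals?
Top 3 for arrivals: SFO ≈ 82, DEN ≈ 80, MIA ≈ 78.

DEN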